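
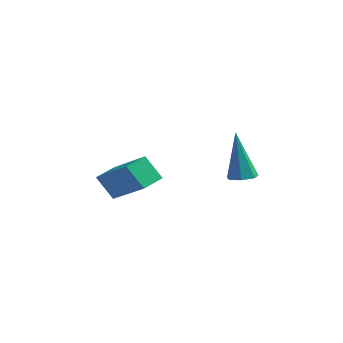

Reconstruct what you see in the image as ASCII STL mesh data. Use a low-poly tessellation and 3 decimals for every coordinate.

solid 
facet normal 0.169 -0.026 -0.985
outer loop
vertex 1.46 0.177 -2.616
vertex 0.922 0.242 -2.71
vertex 1.309 0.629 -2.654
endloop
endfacet
facet normal 0.867 0.322 0.381
outer loop
vertex 1.46 0.177 -2.616
vertex 1.309 0.629 -2.654
vertex 0.578 0.298 -0.71
endloop
endfacet
facet normal 0.170 -0.028 -0.985
outer loop
vertex 1.309 0.629 -2.654
vertex 0.922 0.242 -2.71
vertex 0.867 0.789 -2.735
endloop
endfacet
facet normal 0.285 0.921 0.264
outer loop
vertex 1.309 0.629 -2.654
vertex 0.867 0.789 -2.735
vertex 0.578 0.298 -0.71
endloop
endfacet
facet normal 0.168 -0.028 -0.985
outer loop
vertex 0.867 0.789 -2.735
vertex 0.922 0.242 -2.71
vertex 0.466 0.537 -2.796
endloop
endfacet
facet normal -0.541 0.831 0.124
outer loop
vertex 0.867 0.789 -2.735
vertex 0.466 0.537 -2.796
vertex 0.578 0.298 -0.71
endloop
endfacet
facet normal 0.168 -0.027 -0.985
outer loop
vertex 0.466 0.537 -2.796
vertex 0.922 0.242 -2.71
vertex 0.408 0.064 -2.793
endloop
endfacet
facet normal -0.990 0.122 0.067
outer loop
vertex 0.466 0.537 -2.796
vertex 0.408 0.064 -2.793
vertex 0.578 0.298 -0.71
endloop
endfacet
facet normal 0.169 -0.028 -0.985
outer loop
vertex 0.408 0.064 -2.793
vertex 0.922 0.242 -2.71
vertex 0.737 -0.276 -2.727
endloop
endfacet
facet normal -0.725 -0.675 0.135
outer loop
vertex 0.408 0.064 -2.793
vertex 0.737 -0.276 -2.727
vertex 0.578 0.298 -0.71
endloop
endfacet
facet normal 0.169 -0.028 -0.985
outer loop
vertex 0.737 -0.276 -2.727
vertex 0.922 0.242 -2.71
vertex 1.205 -0.225 -2.648
endloop
endfacet
facet normal 0.058 -0.959 0.277
outer loop
vertex 0.737 -0.276 -2.727
vertex 1.205 -0.225 -2.648
vertex 0.578 0.298 -0.71
endloop
endfacet
facet normal 0.169 -0.029 -0.985
outer loop
vertex 1.205 -0.225 -2.648
vertex 0.922 0.242 -2.71
vertex 1.46 0.177 -2.616
endloop
endfacet
facet normal 0.765 -0.516 0.387
outer loop
vertex 1.205 -0.225 -2.648
vertex 1.46 0.177 -2.616
vertex 0.578 0.298 -0.71
endloop
endfacet
facet normal -0.848 0.175 -0.501
outer loop
vertex -4.31 -1.22 -3.443
vertex -4.248 -0.269 -3.216
vertex -3.704 -1.03 -4.402
endloop
endfacet
facet normal -0.063 -0.971 -0.232
outer loop
vertex -2.052 -1.371 -3.424
vertex -4.31 -1.22 -3.443
vertex -3.704 -1.03 -4.402
endloop
endfacet
facet normal -0.847 0.175 -0.501
outer loop
vertex -3.704 -1.03 -4.402
vertex -4.248 -0.269 -3.216
vertex -3.642 -0.078 -4.174
endloop
endfacet
facet normal 0.527 0.165 -0.833
outer loop
vertex -3.642 -0.078 -4.174
vertex -2.052 -1.371 -3.424
vertex -3.704 -1.03 -4.402
endloop
endfacet
facet normal -0.527 -0.165 0.834
outer loop
vertex -4.31 -1.22 -3.443
vertex -2.596 -0.61 -2.238
vertex -4.248 -0.269 -3.216
endloop
endfacet
facet normal -0.063 -0.970 -0.233
outer loop
vertex -2.658 -1.562 -2.466
vertex -4.31 -1.22 -3.443
vertex -2.052 -1.371 -3.424
endloop
endfacet
facet normal -0.527 -0.165 0.834
outer loop
vertex -2.658 -1.562 -2.466
vertex -2.596 -0.61 -2.238
vertex -4.31 -1.22 -3.443
endloop
endfacet
facet normal 0.062 0.970 0.233
outer loop
vertex -4.248 -0.269 -3.216
vertex -2.596 -0.61 -2.238
vertex -3.642 -0.078 -4.174
endloop
endfacet
facet normal 0.527 0.165 -0.834
outer loop
vertex -1.99 -0.42 -3.197
vertex -2.052 -1.371 -3.424
vertex -3.642 -0.078 -4.174
endloop
endfacet
facet normal 0.063 0.971 0.232
outer loop
vertex -3.642 -0.078 -4.174
vertex -2.596 -0.61 -2.238
vertex -1.99 -0.42 -3.197
endloop
endfacet
facet normal 0.847 -0.175 0.501
outer loop
vertex -1.99 -0.42 -3.197
vertex -2.658 -1.562 -2.466
vertex -2.052 -1.371 -3.424
endloop
endfacet
facet normal 0.848 -0.175 0.501
outer loop
vertex -2.596 -0.61 -2.238
vertex -2.658 -1.562 -2.466
vertex -1.99 -0.42 -3.197
endloop
endfacet

endsolid


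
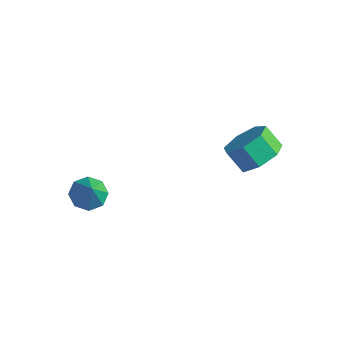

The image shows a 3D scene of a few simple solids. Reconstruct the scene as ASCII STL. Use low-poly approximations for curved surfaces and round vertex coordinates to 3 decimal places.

solid 
facet normal 0.671 0.117 -0.732
outer loop
vertex 2.407 2.578 2.637
vertex 1.699 2.513 1.978
vertex 2.043 3.305 2.42
endloop
endfacet
facet normal 0.603 0.490 0.630
outer loop
vertex 2.407 2.578 2.637
vertex 2.043 3.305 2.42
vertex 1.69 2.453 3.421
endloop
endfacet
facet normal 0.602 0.491 0.630
outer loop
vertex 1.69 2.453 3.421
vertex 2.043 3.305 2.42
vertex 1.325 3.18 3.203
endloop
endfacet
facet normal -0.670 -0.117 0.733
outer loop
vertex 1.69 2.453 3.421
vertex 1.325 3.18 3.203
vertex 0.981 2.387 2.762
endloop
endfacet
facet normal 0.670 0.118 -0.733
outer loop
vertex 2.043 3.305 2.42
vertex 1.699 2.513 1.978
vertex 1.419 3.435 1.87
endloop
endfacet
facet normal 0.037 0.981 0.190
outer loop
vertex 2.043 3.305 2.42
vertex 1.419 3.435 1.87
vertex 1.325 3.18 3.203
endloop
endfacet
facet normal 0.037 0.981 0.190
outer loop
vertex 1.325 3.18 3.203
vertex 1.419 3.435 1.87
vertex 0.702 3.31 2.653
endloop
endfacet
facet normal -0.671 -0.116 0.732
outer loop
vertex 1.325 3.18 3.203
vertex 0.702 3.31 2.653
vertex 0.981 2.387 2.762
endloop
endfacet
facet normal 0.671 0.118 -0.732
outer loop
vertex 1.419 3.435 1.87
vertex 1.699 2.513 1.978
vertex 1.006 2.871 1.401
endloop
endfacet
facet normal -0.556 0.733 -0.392
outer loop
vertex 1.419 3.435 1.87
vertex 1.006 2.871 1.401
vertex 0.702 3.31 2.653
endloop
endfacet
facet normal -0.557 0.732 -0.392
outer loop
vertex 0.702 3.31 2.653
vertex 1.006 2.871 1.401
vertex 0.289 2.745 2.185
endloop
endfacet
facet normal -0.671 -0.116 0.732
outer loop
vertex 0.702 3.31 2.653
vertex 0.289 2.745 2.185
vertex 0.981 2.387 2.762
endloop
endfacet
facet normal 0.670 0.117 -0.733
outer loop
vertex 1.006 2.871 1.401
vertex 1.699 2.513 1.978
vertex 1.114 2.037 1.367
endloop
endfacet
facet normal -0.731 -0.067 -0.679
outer loop
vertex 1.006 2.871 1.401
vertex 1.114 2.037 1.367
vertex 0.289 2.745 2.185
endloop
endfacet
facet normal -0.731 -0.067 -0.679
outer loop
vertex 0.289 2.745 2.185
vertex 1.114 2.037 1.367
vertex 0.397 1.911 2.151
endloop
endfacet
facet normal -0.671 -0.117 0.732
outer loop
vertex 0.289 2.745 2.185
vertex 0.397 1.911 2.151
vertex 0.981 2.387 2.762
endloop
endfacet
facet normal 0.670 0.117 -0.733
outer loop
vertex 1.114 2.037 1.367
vertex 1.699 2.513 1.978
vertex 1.663 1.561 1.793
endloop
endfacet
facet normal -0.355 -0.817 -0.455
outer loop
vertex 1.114 2.037 1.367
vertex 1.663 1.561 1.793
vertex 0.397 1.911 2.151
endloop
endfacet
facet normal -0.354 -0.817 -0.454
outer loop
vertex 0.397 1.911 2.151
vertex 1.663 1.561 1.793
vertex 0.946 1.436 2.577
endloop
endfacet
facet normal -0.670 -0.118 0.733
outer loop
vertex 0.397 1.911 2.151
vertex 0.946 1.436 2.577
vertex 0.981 2.387 2.762
endloop
endfacet
facet normal 0.671 0.117 -0.732
outer loop
vertex 1.663 1.561 1.793
vertex 1.699 2.513 1.978
vertex 2.238 1.802 2.358
endloop
endfacet
facet normal 0.288 -0.951 0.112
outer loop
vertex 1.663 1.561 1.793
vertex 2.238 1.802 2.358
vertex 0.946 1.436 2.577
endloop
endfacet
facet normal 0.288 -0.951 0.112
outer loop
vertex 0.946 1.436 2.577
vertex 2.238 1.802 2.358
vertex 1.521 1.677 3.142
endloop
endfacet
facet normal -0.670 -0.118 0.733
outer loop
vertex 0.946 1.436 2.577
vertex 1.521 1.677 3.142
vertex 0.981 2.387 2.762
endloop
endfacet
facet normal 0.671 0.117 -0.732
outer loop
vertex 2.238 1.802 2.358
vertex 1.699 2.513 1.978
vertex 2.407 2.578 2.637
endloop
endfacet
facet normal 0.714 -0.369 0.594
outer loop
vertex 2.238 1.802 2.358
vertex 2.407 2.578 2.637
vertex 1.521 1.677 3.142
endloop
endfacet
facet normal 0.714 -0.369 0.594
outer loop
vertex 1.521 1.677 3.142
vertex 2.407 2.578 2.637
vertex 1.69 2.453 3.421
endloop
endfacet
facet normal -0.670 -0.118 0.733
outer loop
vertex 1.521 1.677 3.142
vertex 1.69 2.453 3.421
vertex 0.981 2.387 2.762
endloop
endfacet
facet normal -0.469 0.303 -0.830
outer loop
vertex -2.666 -1.135 -0.57
vertex -3.157 -1.711 -0.503
vertex -3.134 -0.994 -0.254
endloop
endfacet
facet normal 0.544 0.669 0.507
outer loop
vertex -2.666 -1.135 -0.57
vertex -3.134 -0.994 -0.254
vertex -2.543 -2.109 0.583
endloop
endfacet
facet normal -0.469 0.303 -0.830
outer loop
vertex -3.134 -0.994 -0.254
vertex -3.157 -1.711 -0.503
vertex -3.615 -1.273 -0.084
endloop
endfacet
facet normal -0.051 0.582 0.811
outer loop
vertex -3.134 -0.994 -0.254
vertex -3.615 -1.273 -0.084
vertex -2.543 -2.109 0.583
endloop
endfacet
facet normal -0.468 0.304 -0.830
outer loop
vertex -3.615 -1.273 -0.084
vertex -3.157 -1.711 -0.503
vertex -3.828 -1.808 -0.16
endloop
endfacet
facet normal -0.487 0.070 0.871
outer loop
vertex -3.615 -1.273 -0.084
vertex -3.828 -1.808 -0.16
vertex -2.543 -2.109 0.583
endloop
endfacet
facet normal -0.468 0.302 -0.830
outer loop
vertex -3.828 -1.808 -0.16
vertex -3.157 -1.711 -0.503
vertex -3.648 -2.287 -0.436
endloop
endfacet
facet normal -0.508 -0.565 0.650
outer loop
vertex -3.828 -1.808 -0.16
vertex -3.648 -2.287 -0.436
vertex -2.543 -2.109 0.583
endloop
endfacet
facet normal -0.470 0.304 -0.829
outer loop
vertex -3.648 -2.287 -0.436
vertex -3.157 -1.711 -0.503
vertex -3.181 -2.429 -0.753
endloop
endfacet
facet normal -0.102 -0.955 0.278
outer loop
vertex -3.648 -2.287 -0.436
vertex -3.181 -2.429 -0.753
vertex -2.543 -2.109 0.583
endloop
endfacet
facet normal -0.469 0.304 -0.829
outer loop
vertex -3.181 -2.429 -0.753
vertex -3.157 -1.711 -0.503
vertex -2.7 -2.15 -0.923
endloop
endfacet
facet normal 0.494 -0.869 -0.028
outer loop
vertex -3.181 -2.429 -0.753
vertex -2.7 -2.15 -0.923
vertex -2.543 -2.109 0.583
endloop
endfacet
facet normal -0.469 0.305 -0.829
outer loop
vertex -2.7 -2.15 -0.923
vertex -3.157 -1.711 -0.503
vertex -2.486 -1.614 -0.847
endloop
endfacet
facet normal 0.929 -0.359 -0.087
outer loop
vertex -2.7 -2.15 -0.923
vertex -2.486 -1.614 -0.847
vertex -2.543 -2.109 0.583
endloop
endfacet
facet normal -0.469 0.303 -0.829
outer loop
vertex -2.486 -1.614 -0.847
vertex -3.157 -1.711 -0.503
vertex -2.666 -1.135 -0.57
endloop
endfacet
facet normal 0.951 0.279 0.135
outer loop
vertex -2.486 -1.614 -0.847
vertex -2.666 -1.135 -0.57
vertex -2.543 -2.109 0.583
endloop
endfacet

endsolid


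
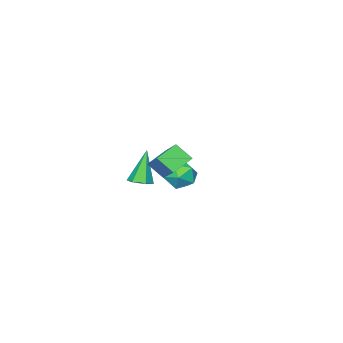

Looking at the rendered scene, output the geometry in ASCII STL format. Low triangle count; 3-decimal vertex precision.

solid 
facet normal 0.358 0.121 -0.926
outer loop
vertex 2.427 0.762 1.204
vertex 2.117 1.188 1.14
vertex 2.606 1.243 1.336
endloop
endfacet
facet normal 0.738 -0.420 0.529
outer loop
vertex 2.427 0.762 1.204
vertex 2.606 1.243 1.336
vertex 1.543 0.992 2.62
endloop
endfacet
facet normal 0.358 0.121 -0.926
outer loop
vertex 2.606 1.243 1.336
vertex 2.117 1.188 1.14
vertex 2.296 1.668 1.272
endloop
endfacet
facet normal 0.600 0.528 0.600
outer loop
vertex 2.606 1.243 1.336
vertex 2.296 1.668 1.272
vertex 1.543 0.992 2.62
endloop
endfacet
facet normal 0.358 0.121 -0.926
outer loop
vertex 2.296 1.668 1.272
vertex 2.117 1.188 1.14
vertex 1.807 1.613 1.076
endloop
endfacet
facet normal -0.234 0.915 0.328
outer loop
vertex 2.296 1.668 1.272
vertex 1.807 1.613 1.076
vertex 1.543 0.992 2.62
endloop
endfacet
facet normal 0.359 0.122 -0.925
outer loop
vertex 1.807 1.613 1.076
vertex 2.117 1.188 1.14
vertex 1.628 1.132 0.943
endloop
endfacet
facet normal -0.935 0.353 -0.018
outer loop
vertex 1.807 1.613 1.076
vertex 1.628 1.132 0.943
vertex 1.543 0.992 2.62
endloop
endfacet
facet normal 0.359 0.122 -0.925
outer loop
vertex 1.628 1.132 0.943
vertex 2.117 1.188 1.14
vertex 1.938 0.707 1.007
endloop
endfacet
facet normal -0.798 -0.596 -0.090
outer loop
vertex 1.628 1.132 0.943
vertex 1.938 0.707 1.007
vertex 1.543 0.992 2.62
endloop
endfacet
facet normal 0.359 0.122 -0.925
outer loop
vertex 1.938 0.707 1.007
vertex 2.117 1.188 1.14
vertex 2.427 0.762 1.204
endloop
endfacet
facet normal 0.037 -0.982 0.183
outer loop
vertex 1.938 0.707 1.007
vertex 2.427 0.762 1.204
vertex 1.543 0.992 2.62
endloop
endfacet
facet normal -0.456 -0.696 -0.555
outer loop
vertex 2.396 1.86 2.47
vertex 1.551 2.023 2.96
vertex 2.168 2.49 1.868
endloop
endfacet
facet normal 0.853 -0.164 -0.495
outer loop
vertex 3.129 3.957 3.04
vertex 2.396 1.86 2.47
vertex 2.168 2.49 1.868
endloop
endfacet
facet normal -0.455 -0.696 -0.555
outer loop
vertex 2.168 2.49 1.868
vertex 1.551 2.023 2.96
vertex 1.323 2.652 2.358
endloop
endfacet
facet normal -0.253 0.700 -0.668
outer loop
vertex 1.323 2.652 2.358
vertex 3.129 3.957 3.04
vertex 2.168 2.49 1.868
endloop
endfacet
facet normal 0.253 -0.700 0.668
outer loop
vertex 2.396 1.86 2.47
vertex 2.512 3.49 4.132
vertex 1.551 2.023 2.96
endloop
endfacet
facet normal 0.854 -0.164 -0.495
outer loop
vertex 3.357 3.328 3.642
vertex 2.396 1.86 2.47
vertex 3.129 3.957 3.04
endloop
endfacet
facet normal 0.253 -0.699 0.668
outer loop
vertex 3.357 3.328 3.642
vertex 2.512 3.49 4.132
vertex 2.396 1.86 2.47
endloop
endfacet
facet normal -0.854 0.164 0.495
outer loop
vertex 1.551 2.023 2.96
vertex 2.512 3.49 4.132
vertex 1.323 2.652 2.358
endloop
endfacet
facet normal -0.253 0.699 -0.669
outer loop
vertex 2.284 4.12 3.53
vertex 3.129 3.957 3.04
vertex 1.323 2.652 2.358
endloop
endfacet
facet normal -0.854 0.164 0.495
outer loop
vertex 1.323 2.652 2.358
vertex 2.512 3.49 4.132
vertex 2.284 4.12 3.53
endloop
endfacet
facet normal 0.456 0.696 0.555
outer loop
vertex 2.284 4.12 3.53
vertex 3.357 3.328 3.642
vertex 3.129 3.957 3.04
endloop
endfacet
facet normal 0.455 0.696 0.556
outer loop
vertex 2.512 3.49 4.132
vertex 3.357 3.328 3.642
vertex 2.284 4.12 3.53
endloop
endfacet
facet normal -0.964 -0.204 0.171
outer loop
vertex -3.254 -0.838 -1.079
vertex -3.126 -1.612 -1.279
vertex -3.04 -1.373 -0.51
endloop
endfacet
facet normal -0.739 0.330 0.588
outer loop
vertex -3.254 -0.838 -1.079
vertex -3.04 -1.373 -0.51
vertex -2.712 -0.633 -0.513
endloop
endfacet
facet normal -0.496 0.853 0.166
outer loop
vertex -3.254 -0.838 -1.079
vertex -2.712 -0.633 -0.513
vertex -2.595 -0.415 -1.284
endloop
endfacet
facet normal -0.571 0.641 -0.512
outer loop
vertex -3.254 -0.838 -1.079
vertex -2.595 -0.415 -1.284
vertex -2.85 -1.02 -1.757
endloop
endfacet
facet normal -0.860 -0.011 -0.510
outer loop
vertex -3.254 -0.838 -1.079
vertex -2.85 -1.02 -1.757
vertex -3.126 -1.612 -1.279
endloop
endfacet
facet normal -0.192 0.089 0.977
outer loop
vertex -2.712 -0.633 -0.513
vertex -3.04 -1.373 -0.51
vertex -2.25 -1.28 -0.363
endloop
endfacet
facet normal -0.556 -0.774 0.303
outer loop
vertex -3.04 -1.373 -0.51
vertex -3.126 -1.612 -1.279
vertex -2.505 -1.885 -0.836
endloop
endfacet
facet normal -0.389 -0.462 -0.797
outer loop
vertex -3.126 -1.612 -1.279
vertex -2.85 -1.02 -1.757
vertex -2.388 -1.667 -1.607
endloop
endfacet
facet normal 0.079 0.593 -0.801
outer loop
vertex -2.85 -1.02 -1.757
vertex -2.595 -0.415 -1.284
vertex -2.06 -0.927 -1.61
endloop
endfacet
facet normal 0.201 0.934 0.295
outer loop
vertex -2.595 -0.415 -1.284
vertex -2.712 -0.633 -0.513
vertex -1.974 -0.688 -0.841
endloop
endfacet
facet normal 0.571 -0.641 0.512
outer loop
vertex -1.846 -1.462 -1.041
vertex -2.25 -1.28 -0.363
vertex -2.505 -1.885 -0.836
endloop
endfacet
facet normal 0.496 -0.853 -0.166
outer loop
vertex -1.846 -1.462 -1.041
vertex -2.505 -1.885 -0.836
vertex -2.388 -1.667 -1.607
endloop
endfacet
facet normal 0.739 -0.330 -0.588
outer loop
vertex -1.846 -1.462 -1.041
vertex -2.388 -1.667 -1.607
vertex -2.06 -0.927 -1.61
endloop
endfacet
facet normal 0.964 0.204 -0.171
outer loop
vertex -1.846 -1.462 -1.041
vertex -2.06 -0.927 -1.61
vertex -1.974 -0.688 -0.841
endloop
endfacet
facet normal 0.860 0.011 0.510
outer loop
vertex -1.846 -1.462 -1.041
vertex -1.974 -0.688 -0.841
vertex -2.25 -1.28 -0.363
endloop
endfacet
facet normal -0.079 -0.593 0.801
outer loop
vertex -2.505 -1.885 -0.836
vertex -2.25 -1.28 -0.363
vertex -3.04 -1.373 -0.51
endloop
endfacet
facet normal -0.201 -0.934 -0.295
outer loop
vertex -2.388 -1.667 -1.607
vertex -2.505 -1.885 -0.836
vertex -3.126 -1.612 -1.279
endloop
endfacet
facet normal 0.192 -0.089 -0.977
outer loop
vertex -2.06 -0.927 -1.61
vertex -2.388 -1.667 -1.607
vertex -2.85 -1.02 -1.757
endloop
endfacet
facet normal 0.556 0.774 -0.303
outer loop
vertex -1.974 -0.688 -0.841
vertex -2.06 -0.927 -1.61
vertex -2.595 -0.415 -1.284
endloop
endfacet
facet normal 0.389 0.462 0.797
outer loop
vertex -2.25 -1.28 -0.363
vertex -1.974 -0.688 -0.841
vertex -2.712 -0.633 -0.513
endloop
endfacet

endsolid


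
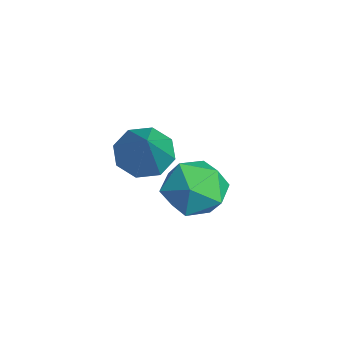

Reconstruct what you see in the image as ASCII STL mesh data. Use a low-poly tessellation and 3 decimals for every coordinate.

solid 
facet normal -0.223 0.847 0.482
outer loop
vertex 1.94 4.113 1.021
vertex 1.349 3.671 1.524
vertex 2.198 3.742 1.792
endloop
endfacet
facet normal 0.454 0.853 0.258
outer loop
vertex 1.94 4.113 1.021
vertex 2.198 3.742 1.792
vertex 2.722 3.682 1.07
endloop
endfacet
facet normal 0.453 0.770 -0.450
outer loop
vertex 1.94 4.113 1.021
vertex 2.722 3.682 1.07
vertex 2.196 3.574 0.356
endloop
endfacet
facet normal -0.225 0.713 -0.664
outer loop
vertex 1.94 4.113 1.021
vertex 2.196 3.574 0.356
vertex 1.347 3.567 0.636
endloop
endfacet
facet normal -0.643 0.761 -0.088
outer loop
vertex 1.94 4.113 1.021
vertex 1.347 3.567 0.636
vertex 1.349 3.671 1.524
endloop
endfacet
facet normal 0.786 0.291 0.546
outer loop
vertex 2.722 3.682 1.07
vertex 2.198 3.742 1.792
vertex 2.613 2.973 1.604
endloop
endfacet
facet normal -0.310 0.281 0.908
outer loop
vertex 2.198 3.742 1.792
vertex 1.349 3.671 1.524
vertex 1.764 2.966 1.884
endloop
endfacet
facet normal -0.990 0.141 -0.014
outer loop
vertex 1.349 3.671 1.524
vertex 1.347 3.567 0.636
vertex 1.238 2.858 1.17
endloop
endfacet
facet normal -0.313 0.063 -0.948
outer loop
vertex 1.347 3.567 0.636
vertex 2.196 3.574 0.356
vertex 1.762 2.798 0.448
endloop
endfacet
facet normal 0.784 0.155 -0.601
outer loop
vertex 2.196 3.574 0.356
vertex 2.722 3.682 1.07
vertex 2.611 2.869 0.716
endloop
endfacet
facet normal 0.225 -0.713 0.664
outer loop
vertex 2.02 2.427 1.219
vertex 2.613 2.973 1.604
vertex 1.764 2.966 1.884
endloop
endfacet
facet normal -0.453 -0.770 0.450
outer loop
vertex 2.02 2.427 1.219
vertex 1.764 2.966 1.884
vertex 1.238 2.858 1.17
endloop
endfacet
facet normal -0.454 -0.853 -0.258
outer loop
vertex 2.02 2.427 1.219
vertex 1.238 2.858 1.17
vertex 1.762 2.798 0.448
endloop
endfacet
facet normal 0.223 -0.847 -0.482
outer loop
vertex 2.02 2.427 1.219
vertex 1.762 2.798 0.448
vertex 2.611 2.869 0.716
endloop
endfacet
facet normal 0.643 -0.761 0.088
outer loop
vertex 2.02 2.427 1.219
vertex 2.611 2.869 0.716
vertex 2.613 2.973 1.604
endloop
endfacet
facet normal 0.313 -0.063 0.948
outer loop
vertex 1.764 2.966 1.884
vertex 2.613 2.973 1.604
vertex 2.198 3.742 1.792
endloop
endfacet
facet normal -0.784 -0.155 0.601
outer loop
vertex 1.238 2.858 1.17
vertex 1.764 2.966 1.884
vertex 1.349 3.671 1.524
endloop
endfacet
facet normal -0.786 -0.291 -0.546
outer loop
vertex 1.762 2.798 0.448
vertex 1.238 2.858 1.17
vertex 1.347 3.567 0.636
endloop
endfacet
facet normal 0.310 -0.281 -0.908
outer loop
vertex 2.611 2.869 0.716
vertex 1.762 2.798 0.448
vertex 2.196 3.574 0.356
endloop
endfacet
facet normal 0.990 -0.141 0.014
outer loop
vertex 2.613 2.973 1.604
vertex 2.611 2.869 0.716
vertex 2.722 3.682 1.07
endloop
endfacet
facet normal -0.662 0.139 -0.736
outer loop
vertex 2.704 1.707 2.369
vertex 2.26 2.019 2.827
vertex 2.782 2.244 2.4
endloop
endfacet
facet normal 0.923 -0.113 -0.368
outer loop
vertex 2.704 1.707 2.369
vertex 2.782 2.244 2.4
vertex 3.4 1.781 4.093
endloop
endfacet
facet normal -0.662 0.140 -0.736
outer loop
vertex 2.782 2.244 2.4
vertex 2.26 2.019 2.827
vertex 2.554 2.649 2.682
endloop
endfacet
facet normal 0.816 0.560 -0.145
outer loop
vertex 2.782 2.244 2.4
vertex 2.554 2.649 2.682
vertex 3.4 1.781 4.093
endloop
endfacet
facet normal -0.662 0.139 -0.737
outer loop
vertex 2.554 2.649 2.682
vertex 2.26 2.019 2.827
vertex 2.154 2.685 3.048
endloop
endfacet
facet normal 0.368 0.874 0.317
outer loop
vertex 2.554 2.649 2.682
vertex 2.154 2.685 3.048
vertex 3.4 1.781 4.093
endloop
endfacet
facet normal -0.663 0.139 -0.736
outer loop
vertex 2.154 2.685 3.048
vertex 2.26 2.019 2.827
vertex 1.817 2.331 3.285
endloop
endfacet
facet normal -0.156 0.648 0.746
outer loop
vertex 2.154 2.685 3.048
vertex 1.817 2.331 3.285
vertex 3.4 1.781 4.093
endloop
endfacet
facet normal -0.662 0.140 -0.736
outer loop
vertex 1.817 2.331 3.285
vertex 2.26 2.019 2.827
vertex 1.739 1.794 3.253
endloop
endfacet
facet normal -0.451 0.012 0.892
outer loop
vertex 1.817 2.331 3.285
vertex 1.739 1.794 3.253
vertex 3.4 1.781 4.093
endloop
endfacet
facet normal -0.662 0.138 -0.737
outer loop
vertex 1.739 1.794 3.253
vertex 2.26 2.019 2.827
vertex 1.967 1.389 2.972
endloop
endfacet
facet normal -0.344 -0.658 0.670
outer loop
vertex 1.739 1.794 3.253
vertex 1.967 1.389 2.972
vertex 3.4 1.781 4.093
endloop
endfacet
facet normal -0.662 0.138 -0.737
outer loop
vertex 1.967 1.389 2.972
vertex 2.26 2.019 2.827
vertex 2.367 1.353 2.606
endloop
endfacet
facet normal 0.103 -0.973 0.208
outer loop
vertex 1.967 1.389 2.972
vertex 2.367 1.353 2.606
vertex 3.4 1.781 4.093
endloop
endfacet
facet normal -0.663 0.138 -0.736
outer loop
vertex 2.367 1.353 2.606
vertex 2.26 2.019 2.827
vertex 2.704 1.707 2.369
endloop
endfacet
facet normal 0.628 -0.746 -0.221
outer loop
vertex 2.367 1.353 2.606
vertex 2.704 1.707 2.369
vertex 3.4 1.781 4.093
endloop
endfacet

endsolid


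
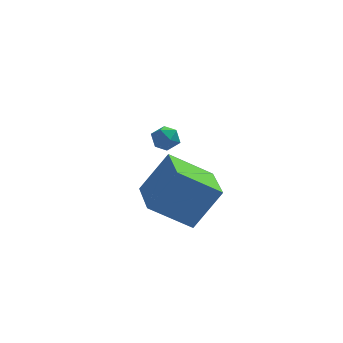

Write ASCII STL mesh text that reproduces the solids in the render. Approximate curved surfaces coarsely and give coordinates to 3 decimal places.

solid 
facet normal -0.531 0.404 0.744
outer loop
vertex -2.446 1.851 1.315
vertex -2.084 1.491 1.769
vertex -1.874 2.113 1.581
endloop
endfacet
facet normal -0.482 0.854 0.195
outer loop
vertex -2.446 1.851 1.315
vertex -1.874 2.113 1.581
vertex -2.007 2.19 0.915
endloop
endfacet
facet normal -0.757 0.532 -0.380
outer loop
vertex -2.446 1.851 1.315
vertex -2.007 2.19 0.915
vertex -2.299 1.614 0.691
endloop
endfacet
facet normal -0.976 -0.118 -0.185
outer loop
vertex -2.446 1.851 1.315
vertex -2.299 1.614 0.691
vertex -2.347 1.182 1.218
endloop
endfacet
facet normal -0.837 -0.198 0.510
outer loop
vertex -2.446 1.851 1.315
vertex -2.347 1.182 1.218
vertex -2.084 1.491 1.769
endloop
endfacet
facet normal 0.211 0.975 0.071
outer loop
vertex -2.007 2.19 0.915
vertex -1.874 2.113 1.581
vertex -1.373 2.038 1.122
endloop
endfacet
facet normal 0.131 0.246 0.960
outer loop
vertex -1.874 2.113 1.581
vertex -2.084 1.491 1.769
vertex -1.421 1.606 1.649
endloop
endfacet
facet normal -0.364 -0.727 0.582
outer loop
vertex -2.084 1.491 1.769
vertex -2.347 1.182 1.218
vertex -1.713 1.03 1.425
endloop
endfacet
facet normal -0.588 -0.598 -0.544
outer loop
vertex -2.347 1.182 1.218
vertex -2.299 1.614 0.691
vertex -1.846 1.107 0.759
endloop
endfacet
facet normal -0.234 0.453 -0.860
outer loop
vertex -2.299 1.614 0.691
vertex -2.007 2.19 0.915
vertex -1.636 1.729 0.571
endloop
endfacet
facet normal 0.976 0.118 0.185
outer loop
vertex -1.274 1.369 1.025
vertex -1.373 2.038 1.122
vertex -1.421 1.606 1.649
endloop
endfacet
facet normal 0.757 -0.532 0.380
outer loop
vertex -1.274 1.369 1.025
vertex -1.421 1.606 1.649
vertex -1.713 1.03 1.425
endloop
endfacet
facet normal 0.482 -0.854 -0.195
outer loop
vertex -1.274 1.369 1.025
vertex -1.713 1.03 1.425
vertex -1.846 1.107 0.759
endloop
endfacet
facet normal 0.531 -0.404 -0.744
outer loop
vertex -1.274 1.369 1.025
vertex -1.846 1.107 0.759
vertex -1.636 1.729 0.571
endloop
endfacet
facet normal 0.837 0.198 -0.510
outer loop
vertex -1.274 1.369 1.025
vertex -1.636 1.729 0.571
vertex -1.373 2.038 1.122
endloop
endfacet
facet normal 0.588 0.598 0.544
outer loop
vertex -1.421 1.606 1.649
vertex -1.373 2.038 1.122
vertex -1.874 2.113 1.581
endloop
endfacet
facet normal 0.234 -0.453 0.860
outer loop
vertex -1.713 1.03 1.425
vertex -1.421 1.606 1.649
vertex -2.084 1.491 1.769
endloop
endfacet
facet normal -0.211 -0.975 -0.071
outer loop
vertex -1.846 1.107 0.759
vertex -1.713 1.03 1.425
vertex -2.347 1.182 1.218
endloop
endfacet
facet normal -0.131 -0.246 -0.960
outer loop
vertex -1.636 1.729 0.571
vertex -1.846 1.107 0.759
vertex -2.299 1.614 0.691
endloop
endfacet
facet normal 0.364 0.727 -0.582
outer loop
vertex -1.373 2.038 1.122
vertex -1.636 1.729 0.571
vertex -2.007 2.19 0.915
endloop
endfacet
facet normal -0.561 -0.182 -0.807
outer loop
vertex -3.052 -4.381 1.201
vertex -3.209 -2.239 0.828
vertex -1.304 -4.461 0.004
endloop
endfacet
facet normal 0.072 -0.983 0.171
outer loop
vertex -0.131 -4.081 1.692
vertex -3.052 -4.381 1.201
vertex -1.304 -4.461 0.004
endloop
endfacet
facet normal -0.561 -0.182 -0.807
outer loop
vertex -1.304 -4.461 0.004
vertex -3.209 -2.239 0.828
vertex -1.461 -2.319 -0.369
endloop
endfacet
facet normal 0.825 -0.038 -0.564
outer loop
vertex -1.461 -2.319 -0.369
vertex -0.131 -4.081 1.692
vertex -1.304 -4.461 0.004
endloop
endfacet
facet normal -0.825 0.038 0.564
outer loop
vertex -3.052 -4.381 1.201
vertex -2.036 -1.859 2.516
vertex -3.209 -2.239 0.828
endloop
endfacet
facet normal 0.072 -0.983 0.171
outer loop
vertex -1.879 -4.001 2.889
vertex -3.052 -4.381 1.201
vertex -0.131 -4.081 1.692
endloop
endfacet
facet normal -0.825 0.038 0.564
outer loop
vertex -1.879 -4.001 2.889
vertex -2.036 -1.859 2.516
vertex -3.052 -4.381 1.201
endloop
endfacet
facet normal -0.072 0.983 -0.171
outer loop
vertex -3.209 -2.239 0.828
vertex -2.036 -1.859 2.516
vertex -1.461 -2.319 -0.369
endloop
endfacet
facet normal 0.825 -0.038 -0.564
outer loop
vertex -0.288 -1.939 1.319
vertex -0.131 -4.081 1.692
vertex -1.461 -2.319 -0.369
endloop
endfacet
facet normal -0.072 0.983 -0.171
outer loop
vertex -1.461 -2.319 -0.369
vertex -2.036 -1.859 2.516
vertex -0.288 -1.939 1.319
endloop
endfacet
facet normal 0.561 0.182 0.807
outer loop
vertex -0.288 -1.939 1.319
vertex -1.879 -4.001 2.889
vertex -0.131 -4.081 1.692
endloop
endfacet
facet normal 0.561 0.182 0.807
outer loop
vertex -2.036 -1.859 2.516
vertex -1.879 -4.001 2.889
vertex -0.288 -1.939 1.319
endloop
endfacet

endsolid


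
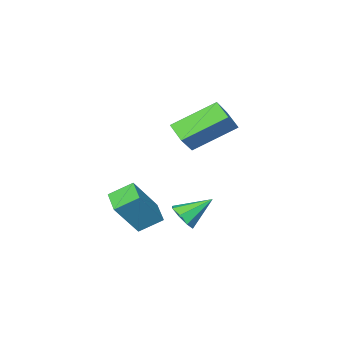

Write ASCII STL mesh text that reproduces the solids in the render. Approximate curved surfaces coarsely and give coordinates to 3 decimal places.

solid 
facet normal -0.589 0.009 -0.808
outer loop
vertex 0.38 1.112 0.363
vertex 0.793 2.055 0.073
vertex 1.175 0.583 -0.222
endloop
endfacet
facet normal -0.387 -0.881 0.271
outer loop
vertex 2.287 0.565 1.307
vertex 0.38 1.112 0.363
vertex 1.175 0.583 -0.222
endloop
endfacet
facet normal -0.588 0.009 -0.809
outer loop
vertex 1.175 0.583 -0.222
vertex 0.793 2.055 0.073
vertex 1.589 1.526 -0.512
endloop
endfacet
facet normal 0.710 -0.472 -0.522
outer loop
vertex 1.589 1.526 -0.512
vertex 2.287 0.565 1.307
vertex 1.175 0.583 -0.222
endloop
endfacet
facet normal -0.710 0.472 0.522
outer loop
vertex 0.38 1.112 0.363
vertex 1.905 2.037 1.602
vertex 0.793 2.055 0.073
endloop
endfacet
facet normal -0.387 -0.882 0.271
outer loop
vertex 1.491 1.094 1.892
vertex 0.38 1.112 0.363
vertex 2.287 0.565 1.307
endloop
endfacet
facet normal -0.710 0.472 0.522
outer loop
vertex 1.491 1.094 1.892
vertex 1.905 2.037 1.602
vertex 0.38 1.112 0.363
endloop
endfacet
facet normal 0.387 0.882 -0.271
outer loop
vertex 0.793 2.055 0.073
vertex 1.905 2.037 1.602
vertex 1.589 1.526 -0.512
endloop
endfacet
facet normal 0.711 -0.472 -0.522
outer loop
vertex 2.7 1.508 1.017
vertex 2.287 0.565 1.307
vertex 1.589 1.526 -0.512
endloop
endfacet
facet normal 0.387 0.881 -0.271
outer loop
vertex 1.589 1.526 -0.512
vertex 1.905 2.037 1.602
vertex 2.7 1.508 1.017
endloop
endfacet
facet normal 0.588 -0.009 0.809
outer loop
vertex 2.7 1.508 1.017
vertex 1.491 1.094 1.892
vertex 2.287 0.565 1.307
endloop
endfacet
facet normal 0.588 -0.010 0.808
outer loop
vertex 1.905 2.037 1.602
vertex 1.491 1.094 1.892
vertex 2.7 1.508 1.017
endloop
endfacet
facet normal -0.644 -0.305 -0.701
outer loop
vertex -3.677 0.321 3.92
vertex -3.554 1.175 3.435
vertex -2.062 -0.541 2.812
endloop
endfacet
facet normal -0.125 -0.863 0.490
outer loop
vertex -1.206 -0.135 3.745
vertex -3.677 0.321 3.92
vertex -2.062 -0.541 2.812
endloop
endfacet
facet normal -0.644 -0.305 -0.701
outer loop
vertex -2.062 -0.541 2.812
vertex -3.554 1.175 3.435
vertex -1.939 0.313 2.327
endloop
endfacet
facet normal 0.755 -0.403 -0.518
outer loop
vertex -1.939 0.313 2.327
vertex -1.206 -0.135 3.745
vertex -2.062 -0.541 2.812
endloop
endfacet
facet normal -0.755 0.403 0.518
outer loop
vertex -3.677 0.321 3.92
vertex -2.698 1.581 4.368
vertex -3.554 1.175 3.435
endloop
endfacet
facet normal -0.125 -0.863 0.490
outer loop
vertex -2.821 0.727 4.853
vertex -3.677 0.321 3.92
vertex -1.206 -0.135 3.745
endloop
endfacet
facet normal -0.755 0.403 0.518
outer loop
vertex -2.821 0.727 4.853
vertex -2.698 1.581 4.368
vertex -3.677 0.321 3.92
endloop
endfacet
facet normal 0.125 0.863 -0.490
outer loop
vertex -3.554 1.175 3.435
vertex -2.698 1.581 4.368
vertex -1.939 0.313 2.327
endloop
endfacet
facet normal 0.755 -0.403 -0.518
outer loop
vertex -1.083 0.719 3.26
vertex -1.206 -0.135 3.745
vertex -1.939 0.313 2.327
endloop
endfacet
facet normal 0.125 0.863 -0.490
outer loop
vertex -1.939 0.313 2.327
vertex -2.698 1.581 4.368
vertex -1.083 0.719 3.26
endloop
endfacet
facet normal 0.644 0.305 0.701
outer loop
vertex -1.083 0.719 3.26
vertex -2.821 0.727 4.853
vertex -1.206 -0.135 3.745
endloop
endfacet
facet normal 0.644 0.305 0.701
outer loop
vertex -2.698 1.581 4.368
vertex -2.821 0.727 4.853
vertex -1.083 0.719 3.26
endloop
endfacet
facet normal 0.726 -0.352 -0.590
outer loop
vertex 0.431 2.108 0.603
vertex 0.053 2.247 0.055
vertex 0.515 2.588 0.42
endloop
endfacet
facet normal 0.322 0.288 0.902
outer loop
vertex 0.431 2.108 0.603
vertex 0.515 2.588 0.42
vertex -0.993 2.753 0.905
endloop
endfacet
facet normal 0.726 -0.351 -0.591
outer loop
vertex 0.515 2.588 0.42
vertex 0.053 2.247 0.055
vertex 0.328 2.869 0.023
endloop
endfacet
facet normal 0.246 0.842 0.480
outer loop
vertex 0.515 2.588 0.42
vertex 0.328 2.869 0.023
vertex -0.993 2.753 0.905
endloop
endfacet
facet normal 0.726 -0.352 -0.591
outer loop
vertex 0.328 2.869 0.023
vertex 0.053 2.247 0.055
vertex -0.02 2.785 -0.355
endloop
endfacet
facet normal -0.144 0.986 -0.086
outer loop
vertex 0.328 2.869 0.023
vertex -0.02 2.785 -0.355
vertex -0.993 2.753 0.905
endloop
endfacet
facet normal 0.727 -0.351 -0.590
outer loop
vertex -0.02 2.785 -0.355
vertex 0.053 2.247 0.055
vertex -0.325 2.386 -0.493
endloop
endfacet
facet normal -0.620 0.634 -0.463
outer loop
vertex -0.02 2.785 -0.355
vertex -0.325 2.386 -0.493
vertex -0.993 2.753 0.905
endloop
endfacet
facet normal 0.727 -0.351 -0.590
outer loop
vertex -0.325 2.386 -0.493
vertex 0.053 2.247 0.055
vertex -0.408 1.906 -0.31
endloop
endfacet
facet normal -0.903 -0.008 -0.429
outer loop
vertex -0.325 2.386 -0.493
vertex -0.408 1.906 -0.31
vertex -0.993 2.753 0.905
endloop
endfacet
facet normal 0.727 -0.351 -0.590
outer loop
vertex -0.408 1.906 -0.31
vertex 0.053 2.247 0.055
vertex -0.221 1.626 0.087
endloop
endfacet
facet normal -0.827 -0.562 -0.007
outer loop
vertex -0.408 1.906 -0.31
vertex -0.221 1.626 0.087
vertex -0.993 2.753 0.905
endloop
endfacet
facet normal 0.726 -0.351 -0.591
outer loop
vertex -0.221 1.626 0.087
vertex 0.053 2.247 0.055
vertex 0.127 1.71 0.465
endloop
endfacet
facet normal -0.437 -0.705 0.559
outer loop
vertex -0.221 1.626 0.087
vertex 0.127 1.71 0.465
vertex -0.993 2.753 0.905
endloop
endfacet
facet normal 0.727 -0.351 -0.590
outer loop
vertex 0.127 1.71 0.465
vertex 0.053 2.247 0.055
vertex 0.431 2.108 0.603
endloop
endfacet
facet normal 0.038 -0.353 0.935
outer loop
vertex 0.127 1.71 0.465
vertex 0.431 2.108 0.603
vertex -0.993 2.753 0.905
endloop
endfacet

endsolid


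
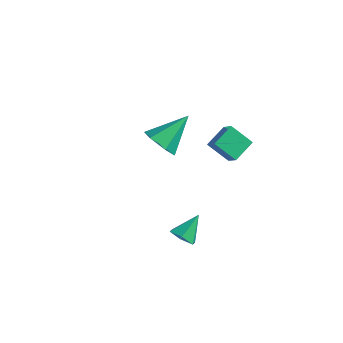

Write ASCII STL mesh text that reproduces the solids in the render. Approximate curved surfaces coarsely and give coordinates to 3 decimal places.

solid 
facet normal -0.245 -0.790 -0.563
outer loop
vertex -1.352 1.94 -0.005
vertex -2.075 2.449 -0.405
vertex -1.192 2.462 -0.807
endloop
endfacet
facet normal 0.978 0.022 0.209
outer loop
vertex -1.352 1.94 -0.005
vertex -1.192 2.462 -0.807
vertex -1.565 4.091 0.765
endloop
endfacet
facet normal -0.245 -0.789 -0.563
outer loop
vertex -1.192 2.462 -0.807
vertex -2.075 2.449 -0.405
vertex -1.914 2.971 -1.207
endloop
endfacet
facet normal 0.668 0.591 -0.454
outer loop
vertex -1.192 2.462 -0.807
vertex -1.914 2.971 -1.207
vertex -1.565 4.091 0.765
endloop
endfacet
facet normal -0.245 -0.789 -0.563
outer loop
vertex -1.914 2.971 -1.207
vertex -2.075 2.449 -0.405
vertex -2.797 2.958 -0.805
endloop
endfacet
facet normal -0.219 0.865 -0.452
outer loop
vertex -1.914 2.971 -1.207
vertex -2.797 2.958 -0.805
vertex -1.565 4.091 0.765
endloop
endfacet
facet normal -0.245 -0.790 -0.563
outer loop
vertex -2.797 2.958 -0.805
vertex -2.075 2.449 -0.405
vertex -2.957 2.436 -0.003
endloop
endfacet
facet normal -0.794 0.569 0.212
outer loop
vertex -2.797 2.958 -0.805
vertex -2.957 2.436 -0.003
vertex -1.565 4.091 0.765
endloop
endfacet
facet normal -0.245 -0.790 -0.563
outer loop
vertex -2.957 2.436 -0.003
vertex -2.075 2.449 -0.405
vertex -2.235 1.927 0.397
endloop
endfacet
facet normal -0.484 0.001 0.875
outer loop
vertex -2.957 2.436 -0.003
vertex -2.235 1.927 0.397
vertex -1.565 4.091 0.765
endloop
endfacet
facet normal -0.245 -0.790 -0.563
outer loop
vertex -2.235 1.927 0.397
vertex -2.075 2.449 -0.405
vertex -1.352 1.94 -0.005
endloop
endfacet
facet normal 0.402 -0.273 0.874
outer loop
vertex -2.235 1.927 0.397
vertex -1.352 1.94 -0.005
vertex -1.565 4.091 0.765
endloop
endfacet
facet normal -0.135 -0.712 -0.689
outer loop
vertex 3.911 -3.207 0.675
vertex 3.239 -3.051 0.645
vertex 3.687 -2.732 0.228
endloop
endfacet
facet normal 0.911 0.413 -0.017
outer loop
vertex 3.911 -3.207 0.675
vertex 3.687 -2.732 0.228
vertex 3.421 -2.089 1.575
endloop
endfacet
facet normal -0.134 -0.713 -0.689
outer loop
vertex 3.687 -2.732 0.228
vertex 3.239 -3.051 0.645
vertex 3.015 -2.576 0.197
endloop
endfacet
facet normal 0.226 0.896 -0.383
outer loop
vertex 3.687 -2.732 0.228
vertex 3.015 -2.576 0.197
vertex 3.421 -2.089 1.575
endloop
endfacet
facet normal -0.135 -0.713 -0.688
outer loop
vertex 3.015 -2.576 0.197
vertex 3.239 -3.051 0.645
vertex 2.568 -2.895 0.615
endloop
endfacet
facet normal -0.631 0.771 -0.087
outer loop
vertex 3.015 -2.576 0.197
vertex 2.568 -2.895 0.615
vertex 3.421 -2.089 1.575
endloop
endfacet
facet normal -0.135 -0.712 -0.689
outer loop
vertex 2.568 -2.895 0.615
vertex 3.239 -3.051 0.645
vertex 2.792 -3.37 1.062
endloop
endfacet
facet normal -0.802 0.163 0.575
outer loop
vertex 2.568 -2.895 0.615
vertex 2.792 -3.37 1.062
vertex 3.421 -2.089 1.575
endloop
endfacet
facet normal -0.134 -0.713 -0.689
outer loop
vertex 2.792 -3.37 1.062
vertex 3.239 -3.051 0.645
vertex 3.464 -3.526 1.093
endloop
endfacet
facet normal -0.117 -0.319 0.940
outer loop
vertex 2.792 -3.37 1.062
vertex 3.464 -3.526 1.093
vertex 3.421 -2.089 1.575
endloop
endfacet
facet normal -0.135 -0.713 -0.688
outer loop
vertex 3.464 -3.526 1.093
vertex 3.239 -3.051 0.645
vertex 3.911 -3.207 0.675
endloop
endfacet
facet normal 0.740 -0.194 0.644
outer loop
vertex 3.464 -3.526 1.093
vertex 3.911 -3.207 0.675
vertex 3.421 -2.089 1.575
endloop
endfacet
facet normal -0.803 -0.149 0.577
outer loop
vertex 1.968 1.152 3.191
vertex 2.093 2.283 3.658
vertex 1.275 1.582 2.338
endloop
endfacet
facet normal -0.103 -0.919 -0.380
outer loop
vertex 2.327 1.777 1.582
vertex 1.968 1.152 3.191
vertex 1.275 1.582 2.338
endloop
endfacet
facet normal -0.803 -0.150 0.577
outer loop
vertex 1.275 1.582 2.338
vertex 2.093 2.283 3.658
vertex 1.4 2.712 2.805
endloop
endfacet
facet normal -0.587 0.364 -0.723
outer loop
vertex 1.4 2.712 2.805
vertex 2.327 1.777 1.582
vertex 1.275 1.582 2.338
endloop
endfacet
facet normal 0.587 -0.364 0.723
outer loop
vertex 1.968 1.152 3.191
vertex 3.145 2.478 2.902
vertex 2.093 2.283 3.658
endloop
endfacet
facet normal -0.102 -0.919 -0.380
outer loop
vertex 3.02 1.348 2.435
vertex 1.968 1.152 3.191
vertex 2.327 1.777 1.582
endloop
endfacet
facet normal 0.587 -0.364 0.723
outer loop
vertex 3.02 1.348 2.435
vertex 3.145 2.478 2.902
vertex 1.968 1.152 3.191
endloop
endfacet
facet normal 0.102 0.920 0.379
outer loop
vertex 2.093 2.283 3.658
vertex 3.145 2.478 2.902
vertex 1.4 2.712 2.805
endloop
endfacet
facet normal -0.587 0.363 -0.723
outer loop
vertex 2.452 2.908 2.049
vertex 2.327 1.777 1.582
vertex 1.4 2.712 2.805
endloop
endfacet
facet normal 0.102 0.919 0.380
outer loop
vertex 1.4 2.712 2.805
vertex 3.145 2.478 2.902
vertex 2.452 2.908 2.049
endloop
endfacet
facet normal 0.803 0.150 -0.577
outer loop
vertex 2.452 2.908 2.049
vertex 3.02 1.348 2.435
vertex 2.327 1.777 1.582
endloop
endfacet
facet normal 0.803 0.150 -0.577
outer loop
vertex 3.145 2.478 2.902
vertex 3.02 1.348 2.435
vertex 2.452 2.908 2.049
endloop
endfacet

endsolid


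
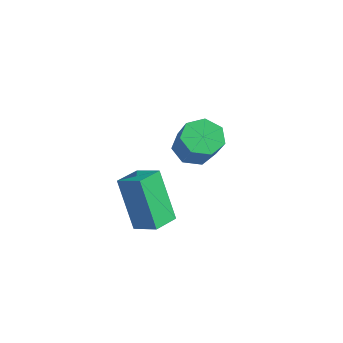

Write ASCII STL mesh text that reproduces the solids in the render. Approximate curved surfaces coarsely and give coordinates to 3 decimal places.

solid 
facet normal -0.880 -0.265 -0.393
outer loop
vertex -0.772 -1.363 -0.575
vertex -1.0 -0.476 -0.663
vertex -0.024 -1.34 -2.266
endloop
endfacet
facet normal 0.247 -0.964 0.096
outer loop
vertex 0.76 -1.104 -1.917
vertex -0.772 -1.363 -0.575
vertex -0.024 -1.34 -2.266
endloop
endfacet
facet normal -0.880 -0.266 -0.393
outer loop
vertex -0.024 -1.34 -2.266
vertex -1.0 -0.476 -0.663
vertex -0.252 -0.453 -2.355
endloop
endfacet
facet normal 0.404 0.012 -0.915
outer loop
vertex -0.252 -0.453 -2.355
vertex 0.76 -1.104 -1.917
vertex -0.024 -1.34 -2.266
endloop
endfacet
facet normal -0.403 -0.013 0.915
outer loop
vertex -0.772 -1.363 -0.575
vertex -0.216 -0.24 -0.314
vertex -1.0 -0.476 -0.663
endloop
endfacet
facet normal 0.247 -0.964 0.096
outer loop
vertex 0.012 -1.127 -0.225
vertex -0.772 -1.363 -0.575
vertex 0.76 -1.104 -1.917
endloop
endfacet
facet normal -0.405 -0.012 0.914
outer loop
vertex 0.012 -1.127 -0.225
vertex -0.216 -0.24 -0.314
vertex -0.772 -1.363 -0.575
endloop
endfacet
facet normal -0.247 0.964 -0.096
outer loop
vertex -1.0 -0.476 -0.663
vertex -0.216 -0.24 -0.314
vertex -0.252 -0.453 -2.355
endloop
endfacet
facet normal 0.404 0.013 -0.915
outer loop
vertex 0.532 -0.217 -2.005
vertex 0.76 -1.104 -1.917
vertex -0.252 -0.453 -2.355
endloop
endfacet
facet normal -0.247 0.964 -0.096
outer loop
vertex -0.252 -0.453 -2.355
vertex -0.216 -0.24 -0.314
vertex 0.532 -0.217 -2.005
endloop
endfacet
facet normal 0.880 0.265 0.393
outer loop
vertex 0.532 -0.217 -2.005
vertex 0.012 -1.127 -0.225
vertex 0.76 -1.104 -1.917
endloop
endfacet
facet normal 0.880 0.266 0.393
outer loop
vertex -0.216 -0.24 -0.314
vertex 0.012 -1.127 -0.225
vertex 0.532 -0.217 -2.005
endloop
endfacet
facet normal -0.589 0.216 -0.779
outer loop
vertex -2.065 2.849 -2.519
vertex -2.623 2.968 -2.064
vertex -2.126 3.443 -2.308
endloop
endfacet
facet normal 0.803 0.271 -0.531
outer loop
vertex -2.065 2.849 -2.519
vertex -2.126 3.443 -2.308
vertex -1.258 2.553 -1.451
endloop
endfacet
facet normal 0.802 0.270 -0.532
outer loop
vertex -1.258 2.553 -1.451
vertex -2.126 3.443 -2.308
vertex -1.319 3.148 -1.241
endloop
endfacet
facet normal 0.589 -0.215 0.779
outer loop
vertex -1.258 2.553 -1.451
vertex -1.319 3.148 -1.241
vertex -1.817 2.672 -0.996
endloop
endfacet
facet normal -0.589 0.216 -0.779
outer loop
vertex -2.126 3.443 -2.308
vertex -2.623 2.968 -2.064
vertex -2.562 3.679 -1.913
endloop
endfacet
facet normal 0.424 0.903 -0.071
outer loop
vertex -2.126 3.443 -2.308
vertex -2.562 3.679 -1.913
vertex -1.319 3.148 -1.241
endloop
endfacet
facet normal 0.424 0.903 -0.071
outer loop
vertex -1.319 3.148 -1.241
vertex -2.562 3.679 -1.913
vertex -1.755 3.384 -0.846
endloop
endfacet
facet normal 0.589 -0.215 0.779
outer loop
vertex -1.319 3.148 -1.241
vertex -1.755 3.384 -0.846
vertex -1.817 2.672 -0.996
endloop
endfacet
facet normal -0.588 0.216 -0.779
outer loop
vertex -2.562 3.679 -1.913
vertex -2.623 2.968 -2.064
vertex -3.044 3.38 -1.632
endloop
endfacet
facet normal -0.272 0.855 0.442
outer loop
vertex -2.562 3.679 -1.913
vertex -3.044 3.38 -1.632
vertex -1.755 3.384 -0.846
endloop
endfacet
facet normal -0.272 0.855 0.442
outer loop
vertex -1.755 3.384 -0.846
vertex -3.044 3.38 -1.632
vertex -2.237 3.085 -0.565
endloop
endfacet
facet normal 0.588 -0.215 0.780
outer loop
vertex -1.755 3.384 -0.846
vertex -2.237 3.085 -0.565
vertex -1.817 2.672 -0.996
endloop
endfacet
facet normal -0.589 0.214 -0.779
outer loop
vertex -3.044 3.38 -1.632
vertex -2.623 2.968 -2.064
vertex -3.209 2.77 -1.675
endloop
endfacet
facet normal -0.765 0.163 0.623
outer loop
vertex -3.044 3.38 -1.632
vertex -3.209 2.77 -1.675
vertex -2.237 3.085 -0.565
endloop
endfacet
facet normal -0.765 0.163 0.623
outer loop
vertex -2.237 3.085 -0.565
vertex -3.209 2.77 -1.675
vertex -2.402 2.475 -0.608
endloop
endfacet
facet normal 0.589 -0.214 0.779
outer loop
vertex -2.237 3.085 -0.565
vertex -2.402 2.475 -0.608
vertex -1.817 2.672 -0.996
endloop
endfacet
facet normal -0.590 0.216 -0.778
outer loop
vertex -3.209 2.77 -1.675
vertex -2.623 2.968 -2.064
vertex -2.934 2.309 -2.011
endloop
endfacet
facet normal -0.681 -0.651 0.335
outer loop
vertex -3.209 2.77 -1.675
vertex -2.934 2.309 -2.011
vertex -2.402 2.475 -0.608
endloop
endfacet
facet normal -0.681 -0.651 0.335
outer loop
vertex -2.402 2.475 -0.608
vertex -2.934 2.309 -2.011
vertex -2.127 2.014 -0.944
endloop
endfacet
facet normal 0.589 -0.216 0.779
outer loop
vertex -2.402 2.475 -0.608
vertex -2.127 2.014 -0.944
vertex -1.817 2.672 -0.996
endloop
endfacet
facet normal -0.588 0.215 -0.780
outer loop
vertex -2.934 2.309 -2.011
vertex -2.623 2.968 -2.064
vertex -2.424 2.344 -2.386
endloop
endfacet
facet normal -0.084 -0.975 -0.206
outer loop
vertex -2.934 2.309 -2.011
vertex -2.424 2.344 -2.386
vertex -2.127 2.014 -0.944
endloop
endfacet
facet normal -0.085 -0.975 -0.206
outer loop
vertex -2.127 2.014 -0.944
vertex -2.424 2.344 -2.386
vertex -1.618 2.049 -1.319
endloop
endfacet
facet normal 0.589 -0.216 0.779
outer loop
vertex -2.127 2.014 -0.944
vertex -1.618 2.049 -1.319
vertex -1.817 2.672 -0.996
endloop
endfacet
facet normal -0.590 0.214 -0.779
outer loop
vertex -2.424 2.344 -2.386
vertex -2.623 2.968 -2.064
vertex -2.065 2.849 -2.519
endloop
endfacet
facet normal 0.576 -0.565 -0.591
outer loop
vertex -2.424 2.344 -2.386
vertex -2.065 2.849 -2.519
vertex -1.618 2.049 -1.319
endloop
endfacet
facet normal 0.575 -0.566 -0.591
outer loop
vertex -1.618 2.049 -1.319
vertex -2.065 2.849 -2.519
vertex -1.258 2.553 -1.451
endloop
endfacet
facet normal 0.588 -0.216 0.779
outer loop
vertex -1.618 2.049 -1.319
vertex -1.258 2.553 -1.451
vertex -1.817 2.672 -0.996
endloop
endfacet

endsolid


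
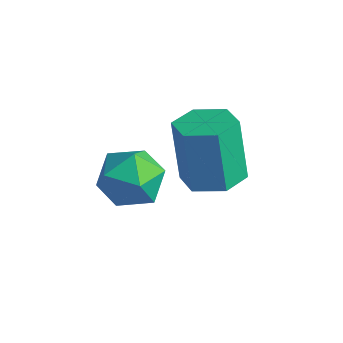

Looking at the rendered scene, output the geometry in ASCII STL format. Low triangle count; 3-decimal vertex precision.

solid 
facet normal 0.284 -0.132 -0.950
outer loop
vertex -1.647 -1.945 -3.333
vertex -2.121 -2.283 -3.428
vertex -2.151 -1.7 -3.518
endloop
endfacet
facet normal 0.435 0.900 0.006
outer loop
vertex -1.647 -1.945 -3.333
vertex -2.151 -1.7 -3.518
vertex -2.005 -1.78 -2.136
endloop
endfacet
facet normal 0.435 0.900 0.006
outer loop
vertex -2.005 -1.78 -2.136
vertex -2.151 -1.7 -3.518
vertex -2.509 -1.535 -2.321
endloop
endfacet
facet normal -0.285 0.131 0.950
outer loop
vertex -2.005 -1.78 -2.136
vertex -2.509 -1.535 -2.321
vertex -2.479 -2.117 -2.232
endloop
endfacet
facet normal 0.284 -0.132 -0.950
outer loop
vertex -2.151 -1.7 -3.518
vertex -2.121 -2.283 -3.428
vertex -2.625 -2.038 -3.613
endloop
endfacet
facet normal -0.523 0.809 -0.268
outer loop
vertex -2.151 -1.7 -3.518
vertex -2.625 -2.038 -3.613
vertex -2.509 -1.535 -2.321
endloop
endfacet
facet normal -0.523 0.809 -0.268
outer loop
vertex -2.509 -1.535 -2.321
vertex -2.625 -2.038 -3.613
vertex -2.983 -1.873 -2.416
endloop
endfacet
facet normal -0.284 0.131 0.950
outer loop
vertex -2.509 -1.535 -2.321
vertex -2.983 -1.873 -2.416
vertex -2.479 -2.117 -2.232
endloop
endfacet
facet normal 0.285 -0.131 -0.950
outer loop
vertex -2.625 -2.038 -3.613
vertex -2.121 -2.283 -3.428
vertex -2.595 -2.62 -3.524
endloop
endfacet
facet normal -0.957 -0.091 -0.274
outer loop
vertex -2.625 -2.038 -3.613
vertex -2.595 -2.62 -3.524
vertex -2.983 -1.873 -2.416
endloop
endfacet
facet normal -0.957 -0.091 -0.274
outer loop
vertex -2.983 -1.873 -2.416
vertex -2.595 -2.62 -3.524
vertex -2.953 -2.455 -2.327
endloop
endfacet
facet normal -0.284 0.131 0.950
outer loop
vertex -2.983 -1.873 -2.416
vertex -2.953 -2.455 -2.327
vertex -2.479 -2.117 -2.232
endloop
endfacet
facet normal 0.285 -0.131 -0.950
outer loop
vertex -2.595 -2.62 -3.524
vertex -2.121 -2.283 -3.428
vertex -2.091 -2.865 -3.339
endloop
endfacet
facet normal -0.435 -0.900 -0.006
outer loop
vertex -2.595 -2.62 -3.524
vertex -2.091 -2.865 -3.339
vertex -2.953 -2.455 -2.327
endloop
endfacet
facet normal -0.435 -0.900 -0.006
outer loop
vertex -2.953 -2.455 -2.327
vertex -2.091 -2.865 -3.339
vertex -2.449 -2.7 -2.142
endloop
endfacet
facet normal -0.284 0.132 0.950
outer loop
vertex -2.953 -2.455 -2.327
vertex -2.449 -2.7 -2.142
vertex -2.479 -2.117 -2.232
endloop
endfacet
facet normal 0.284 -0.131 -0.950
outer loop
vertex -2.091 -2.865 -3.339
vertex -2.121 -2.283 -3.428
vertex -1.617 -2.527 -3.244
endloop
endfacet
facet normal 0.523 -0.809 0.268
outer loop
vertex -2.091 -2.865 -3.339
vertex -1.617 -2.527 -3.244
vertex -2.449 -2.7 -2.142
endloop
endfacet
facet normal 0.523 -0.809 0.268
outer loop
vertex -2.449 -2.7 -2.142
vertex -1.617 -2.527 -3.244
vertex -1.975 -2.362 -2.047
endloop
endfacet
facet normal -0.284 0.132 0.950
outer loop
vertex -2.449 -2.7 -2.142
vertex -1.975 -2.362 -2.047
vertex -2.479 -2.117 -2.232
endloop
endfacet
facet normal 0.284 -0.131 -0.950
outer loop
vertex -1.617 -2.527 -3.244
vertex -2.121 -2.283 -3.428
vertex -1.647 -1.945 -3.333
endloop
endfacet
facet normal 0.957 0.091 0.274
outer loop
vertex -1.617 -2.527 -3.244
vertex -1.647 -1.945 -3.333
vertex -1.975 -2.362 -2.047
endloop
endfacet
facet normal 0.957 0.091 0.274
outer loop
vertex -1.975 -2.362 -2.047
vertex -1.647 -1.945 -3.333
vertex -2.005 -1.78 -2.136
endloop
endfacet
facet normal -0.285 0.131 0.950
outer loop
vertex -1.975 -2.362 -2.047
vertex -2.005 -1.78 -2.136
vertex -2.479 -2.117 -2.232
endloop
endfacet
facet normal 0.151 0.709 0.689
outer loop
vertex -2.809 -3.244 -2.395
vertex -2.613 -3.691 -1.978
vertex -2.189 -3.405 -2.365
endloop
endfacet
facet normal 0.250 0.968 0.032
outer loop
vertex -2.809 -3.244 -2.395
vertex -2.189 -3.405 -2.365
vertex -2.469 -3.314 -2.934
endloop
endfacet
facet normal -0.353 0.873 -0.336
outer loop
vertex -2.809 -3.244 -2.395
vertex -2.469 -3.314 -2.934
vertex -3.067 -3.543 -2.9
endloop
endfacet
facet normal -0.827 0.555 0.094
outer loop
vertex -2.809 -3.244 -2.395
vertex -3.067 -3.543 -2.9
vertex -3.156 -3.776 -2.309
endloop
endfacet
facet normal -0.515 0.453 0.728
outer loop
vertex -2.809 -3.244 -2.395
vertex -3.156 -3.776 -2.309
vertex -2.613 -3.691 -1.978
endloop
endfacet
facet normal 0.762 0.582 -0.282
outer loop
vertex -2.469 -3.314 -2.934
vertex -2.189 -3.405 -2.365
vertex -2.064 -3.804 -2.851
endloop
endfacet
facet normal 0.602 0.164 0.781
outer loop
vertex -2.189 -3.405 -2.365
vertex -2.613 -3.691 -1.978
vertex -2.153 -4.037 -2.26
endloop
endfacet
facet normal -0.475 -0.250 0.844
outer loop
vertex -2.613 -3.691 -1.978
vertex -3.156 -3.776 -2.309
vertex -2.751 -4.266 -2.226
endloop
endfacet
facet normal -0.980 -0.086 -0.181
outer loop
vertex -3.156 -3.776 -2.309
vertex -3.067 -3.543 -2.9
vertex -3.031 -4.175 -2.795
endloop
endfacet
facet normal -0.214 0.430 -0.877
outer loop
vertex -3.067 -3.543 -2.9
vertex -2.469 -3.314 -2.934
vertex -2.607 -3.889 -3.182
endloop
endfacet
facet normal 0.827 -0.555 -0.094
outer loop
vertex -2.411 -4.336 -2.765
vertex -2.064 -3.804 -2.851
vertex -2.153 -4.037 -2.26
endloop
endfacet
facet normal 0.353 -0.873 0.336
outer loop
vertex -2.411 -4.336 -2.765
vertex -2.153 -4.037 -2.26
vertex -2.751 -4.266 -2.226
endloop
endfacet
facet normal -0.250 -0.968 -0.032
outer loop
vertex -2.411 -4.336 -2.765
vertex -2.751 -4.266 -2.226
vertex -3.031 -4.175 -2.795
endloop
endfacet
facet normal -0.151 -0.709 -0.689
outer loop
vertex -2.411 -4.336 -2.765
vertex -3.031 -4.175 -2.795
vertex -2.607 -3.889 -3.182
endloop
endfacet
facet normal 0.515 -0.453 -0.728
outer loop
vertex -2.411 -4.336 -2.765
vertex -2.607 -3.889 -3.182
vertex -2.064 -3.804 -2.851
endloop
endfacet
facet normal 0.980 0.086 0.181
outer loop
vertex -2.153 -4.037 -2.26
vertex -2.064 -3.804 -2.851
vertex -2.189 -3.405 -2.365
endloop
endfacet
facet normal 0.214 -0.430 0.877
outer loop
vertex -2.751 -4.266 -2.226
vertex -2.153 -4.037 -2.26
vertex -2.613 -3.691 -1.978
endloop
endfacet
facet normal -0.762 -0.582 0.282
outer loop
vertex -3.031 -4.175 -2.795
vertex -2.751 -4.266 -2.226
vertex -3.156 -3.776 -2.309
endloop
endfacet
facet normal -0.602 -0.164 -0.781
outer loop
vertex -2.607 -3.889 -3.182
vertex -3.031 -4.175 -2.795
vertex -3.067 -3.543 -2.9
endloop
endfacet
facet normal 0.475 0.250 -0.844
outer loop
vertex -2.064 -3.804 -2.851
vertex -2.607 -3.889 -3.182
vertex -2.469 -3.314 -2.934
endloop
endfacet

endsolid


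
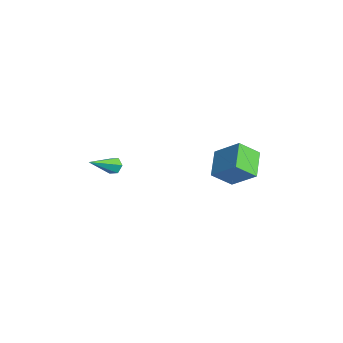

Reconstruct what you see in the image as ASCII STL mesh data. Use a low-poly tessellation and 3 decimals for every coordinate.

solid 
facet normal -0.278 0.797 -0.536
outer loop
vertex -3.492 -2.426 -3.059
vertex -4.007 -2.427 -2.793
vertex -3.566 -2.123 -2.57
endloop
endfacet
facet normal 0.990 0.112 0.080
outer loop
vertex -3.492 -2.426 -3.059
vertex -3.566 -2.123 -2.57
vertex -3.413 -4.133 -1.647
endloop
endfacet
facet normal -0.278 0.797 -0.536
outer loop
vertex -3.566 -2.123 -2.57
vertex -4.007 -2.427 -2.793
vertex -4.082 -2.124 -2.304
endloop
endfacet
facet normal 0.418 0.405 0.813
outer loop
vertex -3.566 -2.123 -2.57
vertex -4.082 -2.124 -2.304
vertex -3.413 -4.133 -1.647
endloop
endfacet
facet normal -0.278 0.797 -0.536
outer loop
vertex -4.082 -2.124 -2.304
vertex -4.007 -2.427 -2.793
vertex -4.523 -2.428 -2.527
endloop
endfacet
facet normal -0.508 0.110 0.854
outer loop
vertex -4.082 -2.124 -2.304
vertex -4.523 -2.428 -2.527
vertex -3.413 -4.133 -1.647
endloop
endfacet
facet normal -0.277 0.798 -0.535
outer loop
vertex -4.523 -2.428 -2.527
vertex -4.007 -2.427 -2.793
vertex -4.448 -2.73 -3.017
endloop
endfacet
facet normal -0.863 -0.478 0.163
outer loop
vertex -4.523 -2.428 -2.527
vertex -4.448 -2.73 -3.017
vertex -3.413 -4.133 -1.647
endloop
endfacet
facet normal -0.276 0.798 -0.535
outer loop
vertex -4.448 -2.73 -3.017
vertex -4.007 -2.427 -2.793
vertex -3.932 -2.729 -3.282
endloop
endfacet
facet normal -0.291 -0.770 -0.569
outer loop
vertex -4.448 -2.73 -3.017
vertex -3.932 -2.729 -3.282
vertex -3.413 -4.133 -1.647
endloop
endfacet
facet normal -0.278 0.798 -0.535
outer loop
vertex -3.932 -2.729 -3.282
vertex -4.007 -2.427 -2.793
vertex -3.492 -2.426 -3.059
endloop
endfacet
facet normal 0.635 -0.474 -0.609
outer loop
vertex -3.932 -2.729 -3.282
vertex -3.492 -2.426 -3.059
vertex -3.413 -4.133 -1.647
endloop
endfacet
facet normal -0.651 -0.433 -0.623
outer loop
vertex -2.461 2.883 -2.21
vertex -2.296 4.071 -3.207
vertex -1.094 2.005 -3.028
endloop
endfacet
facet normal -0.106 -0.761 0.640
outer loop
vertex 0.176 2.849 -1.813
vertex -2.461 2.883 -2.21
vertex -1.094 2.005 -3.028
endloop
endfacet
facet normal -0.651 -0.433 -0.623
outer loop
vertex -1.094 2.005 -3.028
vertex -2.296 4.071 -3.207
vertex -0.928 3.192 -4.026
endloop
endfacet
facet normal 0.751 -0.483 -0.450
outer loop
vertex -0.928 3.192 -4.026
vertex 0.176 2.849 -1.813
vertex -1.094 2.005 -3.028
endloop
endfacet
facet normal -0.751 0.482 0.450
outer loop
vertex -2.461 2.883 -2.21
vertex -1.026 4.915 -1.992
vertex -2.296 4.071 -3.207
endloop
endfacet
facet normal -0.106 -0.761 0.640
outer loop
vertex -1.192 3.728 -0.994
vertex -2.461 2.883 -2.21
vertex 0.176 2.849 -1.813
endloop
endfacet
facet normal -0.752 0.483 0.449
outer loop
vertex -1.192 3.728 -0.994
vertex -1.026 4.915 -1.992
vertex -2.461 2.883 -2.21
endloop
endfacet
facet normal 0.106 0.761 -0.640
outer loop
vertex -2.296 4.071 -3.207
vertex -1.026 4.915 -1.992
vertex -0.928 3.192 -4.026
endloop
endfacet
facet normal 0.752 -0.482 -0.450
outer loop
vertex 0.341 4.037 -2.81
vertex 0.176 2.849 -1.813
vertex -0.928 3.192 -4.026
endloop
endfacet
facet normal 0.106 0.761 -0.640
outer loop
vertex -0.928 3.192 -4.026
vertex -1.026 4.915 -1.992
vertex 0.341 4.037 -2.81
endloop
endfacet
facet normal 0.651 0.433 0.623
outer loop
vertex 0.341 4.037 -2.81
vertex -1.192 3.728 -0.994
vertex 0.176 2.849 -1.813
endloop
endfacet
facet normal 0.651 0.433 0.623
outer loop
vertex -1.026 4.915 -1.992
vertex -1.192 3.728 -0.994
vertex 0.341 4.037 -2.81
endloop
endfacet

endsolid


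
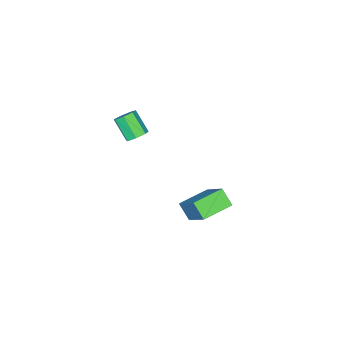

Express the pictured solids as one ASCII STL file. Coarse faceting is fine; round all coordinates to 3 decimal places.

solid 
facet normal -0.923 0.365 0.121
outer loop
vertex -2.839 2.802 -1.075
vertex -2.667 3.461 -1.751
vertex -3.507 1.57 -2.445
endloop
endfacet
facet normal -0.178 -0.687 0.705
outer loop
vertex -2.113 1.019 -2.629
vertex -2.839 2.802 -1.075
vertex -3.507 1.57 -2.445
endloop
endfacet
facet normal -0.923 0.365 0.122
outer loop
vertex -3.507 1.57 -2.445
vertex -2.667 3.461 -1.751
vertex -3.335 2.23 -3.122
endloop
endfacet
facet normal -0.341 -0.628 -0.699
outer loop
vertex -3.335 2.23 -3.122
vertex -2.113 1.019 -2.629
vertex -3.507 1.57 -2.445
endloop
endfacet
facet normal 0.341 0.628 0.699
outer loop
vertex -2.839 2.802 -1.075
vertex -1.273 2.91 -1.935
vertex -2.667 3.461 -1.751
endloop
endfacet
facet normal -0.180 -0.687 0.704
outer loop
vertex -1.445 2.25 -1.258
vertex -2.839 2.802 -1.075
vertex -2.113 1.019 -2.629
endloop
endfacet
facet normal 0.341 0.628 0.699
outer loop
vertex -1.445 2.25 -1.258
vertex -1.273 2.91 -1.935
vertex -2.839 2.802 -1.075
endloop
endfacet
facet normal 0.179 0.687 -0.704
outer loop
vertex -2.667 3.461 -1.751
vertex -1.273 2.91 -1.935
vertex -3.335 2.23 -3.122
endloop
endfacet
facet normal -0.341 -0.628 -0.699
outer loop
vertex -1.941 1.678 -3.305
vertex -2.113 1.019 -2.629
vertex -3.335 2.23 -3.122
endloop
endfacet
facet normal 0.179 0.686 -0.705
outer loop
vertex -3.335 2.23 -3.122
vertex -1.273 2.91 -1.935
vertex -1.941 1.678 -3.305
endloop
endfacet
facet normal 0.923 -0.365 -0.121
outer loop
vertex -1.941 1.678 -3.305
vertex -1.445 2.25 -1.258
vertex -2.113 1.019 -2.629
endloop
endfacet
facet normal 0.923 -0.365 -0.122
outer loop
vertex -1.273 2.91 -1.935
vertex -1.445 2.25 -1.258
vertex -1.941 1.678 -3.305
endloop
endfacet
facet normal 0.185 0.682 -0.708
outer loop
vertex -0.152 -0.274 2.777
vertex -0.678 -0.157 2.752
vertex -0.299 0.065 3.065
endloop
endfacet
facet normal 0.931 0.109 0.347
outer loop
vertex -0.152 -0.274 2.777
vertex -0.299 0.065 3.065
vertex -0.375 -1.099 3.633
endloop
endfacet
facet normal 0.931 0.109 0.348
outer loop
vertex -0.375 -1.099 3.633
vertex -0.299 0.065 3.065
vertex -0.522 -0.761 3.921
endloop
endfacet
facet normal -0.184 -0.683 0.707
outer loop
vertex -0.375 -1.099 3.633
vertex -0.522 -0.761 3.921
vertex -0.902 -0.983 3.608
endloop
endfacet
facet normal 0.183 0.683 -0.707
outer loop
vertex -0.299 0.065 3.065
vertex -0.678 -0.157 2.752
vertex -0.732 0.236 3.118
endloop
endfacet
facet normal 0.335 0.633 0.698
outer loop
vertex -0.299 0.065 3.065
vertex -0.732 0.236 3.118
vertex -0.522 -0.761 3.921
endloop
endfacet
facet normal 0.337 0.633 0.697
outer loop
vertex -0.522 -0.761 3.921
vertex -0.732 0.236 3.118
vertex -0.955 -0.589 3.974
endloop
endfacet
facet normal -0.184 -0.682 0.708
outer loop
vertex -0.522 -0.761 3.921
vertex -0.955 -0.589 3.974
vertex -0.902 -0.983 3.608
endloop
endfacet
facet normal 0.186 0.683 -0.706
outer loop
vertex -0.732 0.236 3.118
vertex -0.678 -0.157 2.752
vertex -1.124 0.112 2.895
endloop
endfacet
facet normal -0.513 0.681 0.523
outer loop
vertex -0.732 0.236 3.118
vertex -1.124 0.112 2.895
vertex -0.955 -0.589 3.974
endloop
endfacet
facet normal -0.513 0.681 0.523
outer loop
vertex -0.955 -0.589 3.974
vertex -1.124 0.112 2.895
vertex -1.348 -0.714 3.751
endloop
endfacet
facet normal -0.185 -0.682 0.708
outer loop
vertex -0.955 -0.589 3.974
vertex -1.348 -0.714 3.751
vertex -0.902 -0.983 3.608
endloop
endfacet
facet normal 0.184 0.682 -0.708
outer loop
vertex -1.124 0.112 2.895
vertex -0.678 -0.157 2.752
vertex -1.181 -0.216 2.564
endloop
endfacet
facet normal -0.975 0.216 -0.046
outer loop
vertex -1.124 0.112 2.895
vertex -1.181 -0.216 2.564
vertex -1.348 -0.714 3.751
endloop
endfacet
facet normal -0.975 0.217 -0.046
outer loop
vertex -1.348 -0.714 3.751
vertex -1.181 -0.216 2.564
vertex -1.405 -1.041 3.42
endloop
endfacet
facet normal -0.185 -0.683 0.707
outer loop
vertex -1.348 -0.714 3.751
vertex -1.405 -1.041 3.42
vertex -0.902 -0.983 3.608
endloop
endfacet
facet normal 0.185 0.682 -0.708
outer loop
vertex -1.181 -0.216 2.564
vertex -0.678 -0.157 2.752
vertex -0.86 -0.499 2.375
endloop
endfacet
facet normal -0.704 -0.411 -0.580
outer loop
vertex -1.181 -0.216 2.564
vertex -0.86 -0.499 2.375
vertex -1.405 -1.041 3.42
endloop
endfacet
facet normal -0.703 -0.411 -0.580
outer loop
vertex -1.405 -1.041 3.42
vertex -0.86 -0.499 2.375
vertex -1.083 -1.325 3.231
endloop
endfacet
facet normal -0.186 -0.682 0.708
outer loop
vertex -1.405 -1.041 3.42
vertex -1.083 -1.325 3.231
vertex -0.902 -0.983 3.608
endloop
endfacet
facet normal 0.185 0.682 -0.708
outer loop
vertex -0.86 -0.499 2.375
vertex -0.678 -0.157 2.752
vertex -0.401 -0.525 2.47
endloop
endfacet
facet normal 0.099 -0.729 -0.678
outer loop
vertex -0.86 -0.499 2.375
vertex -0.401 -0.525 2.47
vertex -1.083 -1.325 3.231
endloop
endfacet
facet normal 0.101 -0.729 -0.677
outer loop
vertex -1.083 -1.325 3.231
vertex -0.401 -0.525 2.47
vertex -0.625 -1.35 3.326
endloop
endfacet
facet normal -0.184 -0.682 0.707
outer loop
vertex -1.083 -1.325 3.231
vertex -0.625 -1.35 3.326
vertex -0.902 -0.983 3.608
endloop
endfacet
facet normal 0.185 0.682 -0.708
outer loop
vertex -0.401 -0.525 2.47
vertex -0.678 -0.157 2.752
vertex -0.152 -0.274 2.777
endloop
endfacet
facet normal 0.826 -0.498 -0.263
outer loop
vertex -0.401 -0.525 2.47
vertex -0.152 -0.274 2.777
vertex -0.625 -1.35 3.326
endloop
endfacet
facet normal 0.826 -0.498 -0.265
outer loop
vertex -0.625 -1.35 3.326
vertex -0.152 -0.274 2.777
vertex -0.375 -1.099 3.633
endloop
endfacet
facet normal -0.184 -0.682 0.708
outer loop
vertex -0.625 -1.35 3.326
vertex -0.375 -1.099 3.633
vertex -0.902 -0.983 3.608
endloop
endfacet

endsolid


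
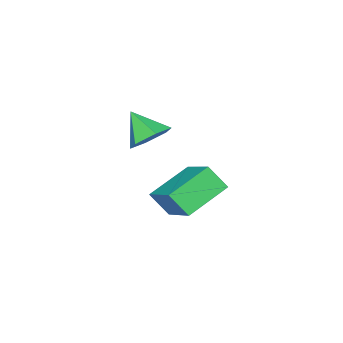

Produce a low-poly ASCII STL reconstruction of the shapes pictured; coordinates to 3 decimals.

solid 
facet normal 0.068 0.719 -0.692
outer loop
vertex 3.478 -0.485 1.917
vertex 3.18 -0.94 1.415
vertex 2.744 -0.504 1.825
endloop
endfacet
facet normal -0.127 0.264 0.956
outer loop
vertex 3.478 -0.485 1.917
vertex 2.744 -0.504 1.825
vertex 3.1 -1.78 2.225
endloop
endfacet
facet normal 0.069 0.719 -0.691
outer loop
vertex 2.744 -0.504 1.825
vertex 3.18 -0.94 1.415
vertex 2.446 -0.958 1.323
endloop
endfacet
facet normal -0.833 -0.060 0.549
outer loop
vertex 2.744 -0.504 1.825
vertex 2.446 -0.958 1.323
vertex 3.1 -1.78 2.225
endloop
endfacet
facet normal 0.069 0.719 -0.691
outer loop
vertex 2.446 -0.958 1.323
vertex 3.18 -0.94 1.415
vertex 2.881 -1.394 0.913
endloop
endfacet
facet normal -0.740 -0.669 -0.073
outer loop
vertex 2.446 -0.958 1.323
vertex 2.881 -1.394 0.913
vertex 3.1 -1.78 2.225
endloop
endfacet
facet normal 0.069 0.719 -0.691
outer loop
vertex 2.881 -1.394 0.913
vertex 3.18 -0.94 1.415
vertex 3.615 -1.376 1.005
endloop
endfacet
facet normal 0.060 -0.955 -0.291
outer loop
vertex 2.881 -1.394 0.913
vertex 3.615 -1.376 1.005
vertex 3.1 -1.78 2.225
endloop
endfacet
facet normal 0.068 0.719 -0.692
outer loop
vertex 3.615 -1.376 1.005
vertex 3.18 -0.94 1.415
vertex 3.914 -0.921 1.507
endloop
endfacet
facet normal 0.767 -0.631 0.115
outer loop
vertex 3.615 -1.376 1.005
vertex 3.914 -0.921 1.507
vertex 3.1 -1.78 2.225
endloop
endfacet
facet normal 0.068 0.719 -0.692
outer loop
vertex 3.914 -0.921 1.507
vertex 3.18 -0.94 1.415
vertex 3.478 -0.485 1.917
endloop
endfacet
facet normal 0.674 -0.021 0.739
outer loop
vertex 3.914 -0.921 1.507
vertex 3.478 -0.485 1.917
vertex 3.1 -1.78 2.225
endloop
endfacet
facet normal -0.890 0.206 0.407
outer loop
vertex 0.5 -1.672 -1.41
vertex 1.225 -0.299 -0.518
vertex 0.289 -1.057 -2.183
endloop
endfacet
facet normal -0.405 -0.766 -0.499
outer loop
vertex 1.775 -1.401 -2.862
vertex 0.5 -1.672 -1.41
vertex 0.289 -1.057 -2.183
endloop
endfacet
facet normal -0.890 0.205 0.407
outer loop
vertex 0.289 -1.057 -2.183
vertex 1.225 -0.299 -0.518
vertex 1.013 0.315 -1.291
endloop
endfacet
facet normal -0.209 0.608 -0.766
outer loop
vertex 1.013 0.315 -1.291
vertex 1.775 -1.401 -2.862
vertex 0.289 -1.057 -2.183
endloop
endfacet
facet normal 0.209 -0.608 0.766
outer loop
vertex 0.5 -1.672 -1.41
vertex 2.711 -0.643 -1.197
vertex 1.225 -0.299 -0.518
endloop
endfacet
facet normal -0.404 -0.767 -0.498
outer loop
vertex 1.987 -2.015 -2.089
vertex 0.5 -1.672 -1.41
vertex 1.775 -1.401 -2.862
endloop
endfacet
facet normal 0.209 -0.608 0.766
outer loop
vertex 1.987 -2.015 -2.089
vertex 2.711 -0.643 -1.197
vertex 0.5 -1.672 -1.41
endloop
endfacet
facet normal 0.405 0.767 0.498
outer loop
vertex 1.225 -0.299 -0.518
vertex 2.711 -0.643 -1.197
vertex 1.013 0.315 -1.291
endloop
endfacet
facet normal -0.209 0.608 -0.766
outer loop
vertex 2.5 -0.028 -1.97
vertex 1.775 -1.401 -2.862
vertex 1.013 0.315 -1.291
endloop
endfacet
facet normal 0.405 0.766 0.499
outer loop
vertex 1.013 0.315 -1.291
vertex 2.711 -0.643 -1.197
vertex 2.5 -0.028 -1.97
endloop
endfacet
facet normal 0.890 -0.205 -0.407
outer loop
vertex 2.5 -0.028 -1.97
vertex 1.987 -2.015 -2.089
vertex 1.775 -1.401 -2.862
endloop
endfacet
facet normal 0.890 -0.205 -0.406
outer loop
vertex 2.711 -0.643 -1.197
vertex 1.987 -2.015 -2.089
vertex 2.5 -0.028 -1.97
endloop
endfacet

endsolid


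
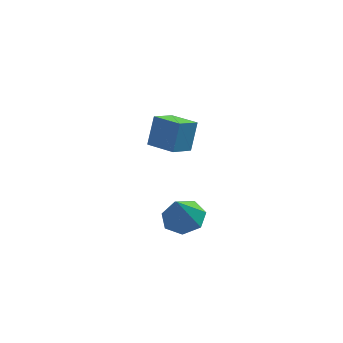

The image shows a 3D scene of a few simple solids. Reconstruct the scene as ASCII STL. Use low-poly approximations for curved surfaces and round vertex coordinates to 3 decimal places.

solid 
facet normal -0.602 -0.657 0.454
outer loop
vertex 3.48 2.56 -2.334
vertex 2.37 3.44 -2.534
vertex 3.193 1.893 -3.681
endloop
endfacet
facet normal 0.776 -0.615 0.139
outer loop
vertex 3.97 2.74 -4.266
vertex 3.48 2.56 -2.334
vertex 3.193 1.893 -3.681
endloop
endfacet
facet normal -0.602 -0.657 0.454
outer loop
vertex 3.193 1.893 -3.681
vertex 2.37 3.44 -2.534
vertex 2.083 2.772 -3.88
endloop
endfacet
facet normal -0.187 -0.436 -0.880
outer loop
vertex 2.083 2.772 -3.88
vertex 3.97 2.74 -4.266
vertex 3.193 1.893 -3.681
endloop
endfacet
facet normal 0.187 0.436 0.880
outer loop
vertex 3.48 2.56 -2.334
vertex 3.147 4.287 -3.119
vertex 2.37 3.44 -2.534
endloop
endfacet
facet normal 0.776 -0.615 0.140
outer loop
vertex 4.257 3.408 -2.92
vertex 3.48 2.56 -2.334
vertex 3.97 2.74 -4.266
endloop
endfacet
facet normal 0.188 0.436 0.880
outer loop
vertex 4.257 3.408 -2.92
vertex 3.147 4.287 -3.119
vertex 3.48 2.56 -2.334
endloop
endfacet
facet normal -0.776 0.615 -0.140
outer loop
vertex 2.37 3.44 -2.534
vertex 3.147 4.287 -3.119
vertex 2.083 2.772 -3.88
endloop
endfacet
facet normal -0.187 -0.436 -0.880
outer loop
vertex 2.86 3.62 -4.466
vertex 3.97 2.74 -4.266
vertex 2.083 2.772 -3.88
endloop
endfacet
facet normal -0.776 0.615 -0.139
outer loop
vertex 2.083 2.772 -3.88
vertex 3.147 4.287 -3.119
vertex 2.86 3.62 -4.466
endloop
endfacet
facet normal 0.602 0.656 -0.454
outer loop
vertex 2.86 3.62 -4.466
vertex 4.257 3.408 -2.92
vertex 3.97 2.74 -4.266
endloop
endfacet
facet normal 0.602 0.657 -0.454
outer loop
vertex 3.147 4.287 -3.119
vertex 4.257 3.408 -2.92
vertex 2.86 3.62 -4.466
endloop
endfacet
facet normal 0.181 0.360 -0.915
outer loop
vertex 4.342 -2.567 -4.859
vertex 3.639 -1.923 -4.745
vertex 4.57 -1.837 -4.527
endloop
endfacet
facet normal 0.753 -0.453 0.478
outer loop
vertex 4.342 -2.567 -4.859
vertex 4.57 -1.837 -4.527
vertex 3.341 -2.517 -3.235
endloop
endfacet
facet normal 0.181 0.359 -0.916
outer loop
vertex 4.57 -1.837 -4.527
vertex 3.639 -1.923 -4.745
vertex 4.097 -1.172 -4.36
endloop
endfacet
facet normal 0.627 0.262 0.734
outer loop
vertex 4.57 -1.837 -4.527
vertex 4.097 -1.172 -4.36
vertex 3.341 -2.517 -3.235
endloop
endfacet
facet normal 0.180 0.360 -0.916
outer loop
vertex 4.097 -1.172 -4.36
vertex 3.639 -1.923 -4.745
vertex 3.279 -1.073 -4.482
endloop
endfacet
facet normal -0.034 0.652 0.757
outer loop
vertex 4.097 -1.172 -4.36
vertex 3.279 -1.073 -4.482
vertex 3.341 -2.517 -3.235
endloop
endfacet
facet normal 0.181 0.360 -0.915
outer loop
vertex 3.279 -1.073 -4.482
vertex 3.639 -1.923 -4.745
vertex 2.732 -1.614 -4.803
endloop
endfacet
facet normal -0.733 0.426 0.530
outer loop
vertex 3.279 -1.073 -4.482
vertex 2.732 -1.614 -4.803
vertex 3.341 -2.517 -3.235
endloop
endfacet
facet normal 0.181 0.360 -0.915
outer loop
vertex 2.732 -1.614 -4.803
vertex 3.639 -1.923 -4.745
vertex 2.869 -2.387 -5.08
endloop
endfacet
facet normal -0.943 -0.247 0.224
outer loop
vertex 2.732 -1.614 -4.803
vertex 2.869 -2.387 -5.08
vertex 3.341 -2.517 -3.235
endloop
endfacet
facet normal 0.181 0.360 -0.915
outer loop
vertex 2.869 -2.387 -5.08
vertex 3.639 -1.923 -4.745
vertex 3.585 -2.811 -5.105
endloop
endfacet
facet normal -0.507 -0.859 0.069
outer loop
vertex 2.869 -2.387 -5.08
vertex 3.585 -2.811 -5.105
vertex 3.341 -2.517 -3.235
endloop
endfacet
facet normal 0.181 0.360 -0.915
outer loop
vertex 3.585 -2.811 -5.105
vertex 3.639 -1.923 -4.745
vertex 4.342 -2.567 -4.859
endloop
endfacet
facet normal 0.248 -0.952 0.182
outer loop
vertex 3.585 -2.811 -5.105
vertex 4.342 -2.567 -4.859
vertex 3.341 -2.517 -3.235
endloop
endfacet

endsolid
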